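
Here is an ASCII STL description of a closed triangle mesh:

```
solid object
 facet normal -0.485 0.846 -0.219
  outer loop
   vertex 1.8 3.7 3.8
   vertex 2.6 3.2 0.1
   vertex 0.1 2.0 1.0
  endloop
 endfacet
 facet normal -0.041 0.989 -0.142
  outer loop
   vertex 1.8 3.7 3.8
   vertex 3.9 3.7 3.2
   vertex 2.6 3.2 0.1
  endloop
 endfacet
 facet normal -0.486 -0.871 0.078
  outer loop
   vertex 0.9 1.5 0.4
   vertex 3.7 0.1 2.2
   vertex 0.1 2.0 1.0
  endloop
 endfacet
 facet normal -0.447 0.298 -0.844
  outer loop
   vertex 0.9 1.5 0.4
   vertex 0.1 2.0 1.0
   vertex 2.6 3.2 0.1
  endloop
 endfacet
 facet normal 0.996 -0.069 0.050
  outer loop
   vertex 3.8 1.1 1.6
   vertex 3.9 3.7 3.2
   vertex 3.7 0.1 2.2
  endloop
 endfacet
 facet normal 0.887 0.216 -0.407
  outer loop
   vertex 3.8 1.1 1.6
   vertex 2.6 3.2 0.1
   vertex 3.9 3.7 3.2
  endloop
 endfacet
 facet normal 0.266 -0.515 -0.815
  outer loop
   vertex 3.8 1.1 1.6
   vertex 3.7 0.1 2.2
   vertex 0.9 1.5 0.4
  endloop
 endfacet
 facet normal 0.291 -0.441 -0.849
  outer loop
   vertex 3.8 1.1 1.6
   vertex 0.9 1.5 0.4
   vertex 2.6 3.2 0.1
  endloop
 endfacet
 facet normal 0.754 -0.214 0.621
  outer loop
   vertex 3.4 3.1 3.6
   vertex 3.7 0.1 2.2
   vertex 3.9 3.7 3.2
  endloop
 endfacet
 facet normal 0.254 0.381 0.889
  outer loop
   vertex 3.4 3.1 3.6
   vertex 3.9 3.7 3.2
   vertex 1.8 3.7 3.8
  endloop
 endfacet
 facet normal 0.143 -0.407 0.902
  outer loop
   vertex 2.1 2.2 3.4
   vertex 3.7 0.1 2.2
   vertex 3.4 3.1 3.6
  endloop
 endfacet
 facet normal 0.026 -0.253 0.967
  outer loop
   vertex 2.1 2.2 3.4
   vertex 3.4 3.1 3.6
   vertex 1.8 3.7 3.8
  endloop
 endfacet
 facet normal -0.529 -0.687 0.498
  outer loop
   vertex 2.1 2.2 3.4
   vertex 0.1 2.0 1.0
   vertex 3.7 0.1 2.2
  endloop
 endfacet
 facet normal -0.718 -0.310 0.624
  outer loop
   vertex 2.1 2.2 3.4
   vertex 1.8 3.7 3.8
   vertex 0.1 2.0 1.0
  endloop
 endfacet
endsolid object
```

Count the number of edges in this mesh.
21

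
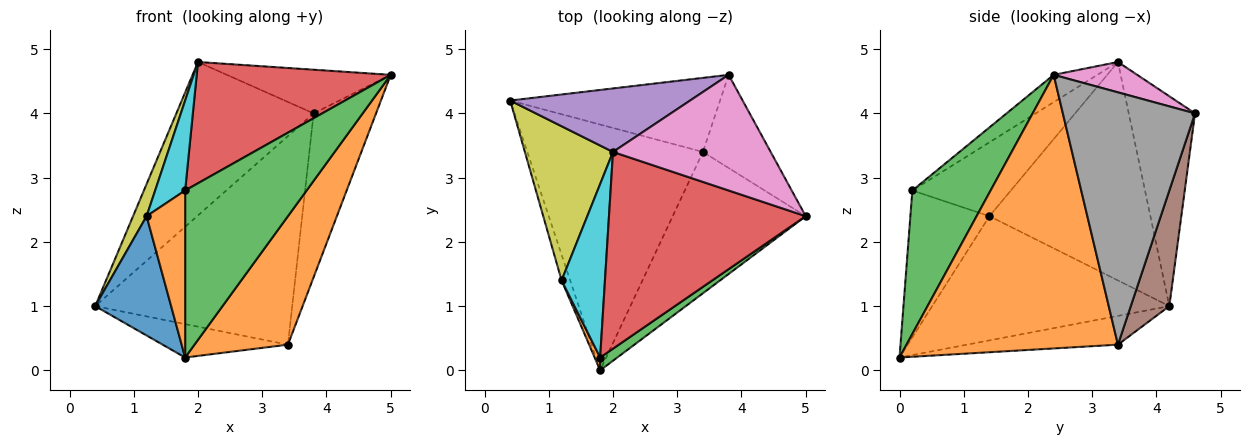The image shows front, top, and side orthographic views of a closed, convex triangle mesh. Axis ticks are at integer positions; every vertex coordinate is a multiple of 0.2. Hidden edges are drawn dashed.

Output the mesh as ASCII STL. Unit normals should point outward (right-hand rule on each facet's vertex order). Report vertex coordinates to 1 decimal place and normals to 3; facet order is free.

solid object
 facet normal -0.160 0.133 -0.978
  outer loop
   vertex 3.4 3.4 0.4
   vertex 1.8 0.0 0.2
   vertex 0.4 4.2 1.0
  endloop
 endfacet
 facet normal 0.836 -0.369 -0.406
  outer loop
   vertex 3.4 3.4 0.4
   vertex 5.0 2.4 4.6
   vertex 1.8 0.0 0.2
  endloop
 endfacet
 facet normal 0.540 -0.839 0.065
  outer loop
   vertex 1.8 0.2 2.8
   vertex 1.8 0.0 0.2
   vertex 5.0 2.4 4.6
  endloop
 endfacet
 facet normal -0.117 -0.521 0.845
  outer loop
   vertex 1.8 0.2 2.8
   vertex 5.0 2.4 4.6
   vertex 2.0 3.4 4.8
  endloop
 endfacet
 facet normal -0.407 0.844 0.349
  outer loop
   vertex 3.8 4.6 4.0
   vertex 0.4 4.2 1.0
   vertex 2.0 3.4 4.8
  endloop
 endfacet
 facet normal 0.181 0.927 -0.329
  outer loop
   vertex 3.8 4.6 4.0
   vertex 3.4 3.4 0.4
   vertex 0.4 4.2 1.0
  endloop
 endfacet
 facet normal 0.177 0.348 0.921
  outer loop
   vertex 3.8 4.6 4.0
   vertex 2.0 3.4 4.8
   vertex 5.0 2.4 4.6
  endloop
 endfacet
 facet normal 0.879 0.415 -0.236
  outer loop
   vertex 3.8 4.6 4.0
   vertex 5.0 2.4 4.6
   vertex 3.4 3.4 0.4
  endloop
 endfacet
 facet normal -0.925 -0.078 0.373
  outer loop
   vertex 1.2 1.4 2.4
   vertex 2.0 3.4 4.8
   vertex 0.4 4.2 1.0
  endloop
 endfacet
 facet normal -0.834 -0.254 0.490
  outer loop
   vertex 1.2 1.4 2.4
   vertex 1.8 0.2 2.8
   vertex 2.0 3.4 4.8
  endloop
 endfacet
 facet normal -0.950 -0.304 -0.066
  outer loop
   vertex 1.2 1.4 2.4
   vertex 0.4 4.2 1.0
   vertex 1.8 0.0 0.2
  endloop
 endfacet
 facet normal -0.898 -0.438 0.034
  outer loop
   vertex 1.2 1.4 2.4
   vertex 1.8 0.0 0.2
   vertex 1.8 0.2 2.8
  endloop
 endfacet
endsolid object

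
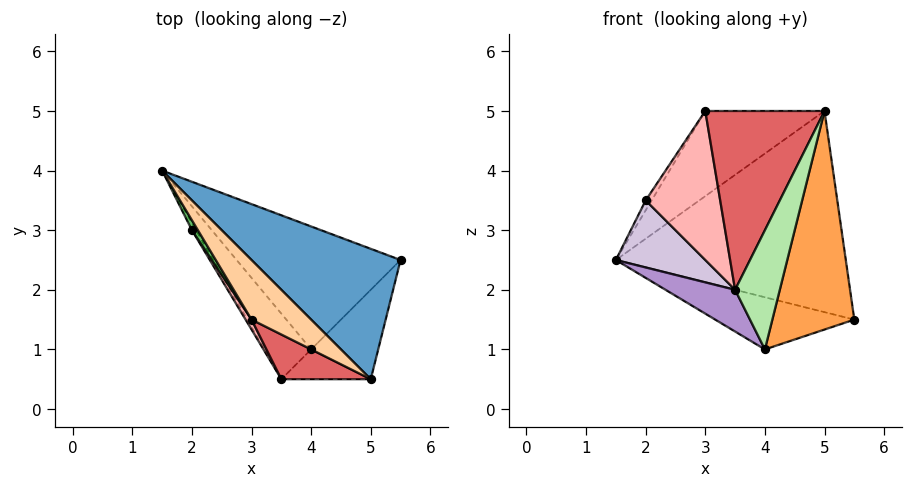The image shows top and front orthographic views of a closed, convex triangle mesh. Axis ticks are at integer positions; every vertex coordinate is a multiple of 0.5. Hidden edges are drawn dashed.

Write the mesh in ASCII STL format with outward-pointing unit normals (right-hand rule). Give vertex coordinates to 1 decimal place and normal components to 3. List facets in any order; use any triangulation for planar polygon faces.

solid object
 facet normal 0.411 0.765 0.496
  outer loop
   vertex 5.0 0.5 5.0
   vertex 5.5 2.5 1.5
   vertex 1.5 4.0 2.5
  endloop
 endfacet
 facet normal -0.083 0.389 -0.917
  outer loop
   vertex 4.0 1.0 1.0
   vertex 1.5 4.0 2.5
   vertex 5.5 2.5 1.5
  endloop
 endfacet
 facet normal 0.725 -0.638 -0.261
  outer loop
   vertex 4.0 1.0 1.0
   vertex 5.5 2.5 1.5
   vertex 5.0 0.5 5.0
  endloop
 endfacet
 facet normal 0.379 0.758 0.531
  outer loop
   vertex 3.0 1.5 5.0
   vertex 5.0 0.5 5.0
   vertex 1.5 4.0 2.5
  endloop
 endfacet
 facet normal 0.000 0.707 0.707
  outer loop
   vertex 2.0 3.0 3.5
   vertex 3.0 1.5 5.0
   vertex 1.5 4.0 2.5
  endloop
 endfacet
 facet normal 0.436 -0.873 -0.218
  outer loop
   vertex 3.5 0.5 2.0
   vertex 4.0 1.0 1.0
   vertex 5.0 0.5 5.0
  endloop
 endfacet
 facet normal -0.436 -0.873 0.218
  outer loop
   vertex 3.5 0.5 2.0
   vertex 5.0 0.5 5.0
   vertex 3.0 1.5 5.0
  endloop
 endfacet
 facet normal -0.847 -0.530 0.035
  outer loop
   vertex 3.5 0.5 2.0
   vertex 3.0 1.5 5.0
   vertex 2.0 3.0 3.5
  endloop
 endfacet
 facet normal -0.755 -0.352 -0.553
  outer loop
   vertex 3.5 0.5 2.0
   vertex 1.5 4.0 2.5
   vertex 4.0 1.0 1.0
  endloop
 endfacet
 facet normal -0.870 -0.490 -0.054
  outer loop
   vertex 3.5 0.5 2.0
   vertex 2.0 3.0 3.5
   vertex 1.5 4.0 2.5
  endloop
 endfacet
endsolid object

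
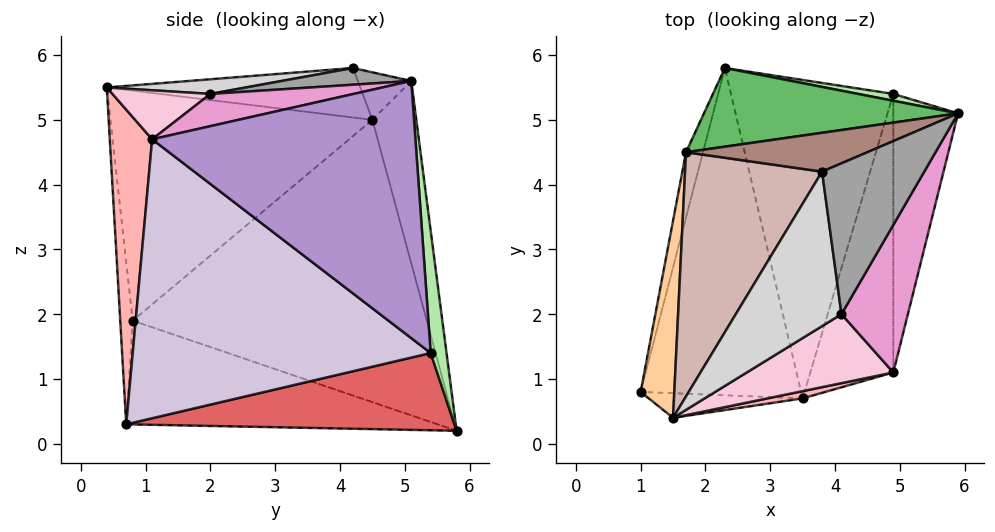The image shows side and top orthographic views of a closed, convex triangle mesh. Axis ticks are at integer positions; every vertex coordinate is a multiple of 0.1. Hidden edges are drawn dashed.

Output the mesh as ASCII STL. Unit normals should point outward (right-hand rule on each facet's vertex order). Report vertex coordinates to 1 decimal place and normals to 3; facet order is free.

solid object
 facet normal -0.538 -0.143 -0.831
  outer loop
   vertex 3.5 0.7 0.3
   vertex 1.0 0.8 1.9
   vertex 2.3 5.8 0.2
  endloop
 endfacet
 facet normal -0.101 -0.990 -0.096
  outer loop
   vertex 3.5 0.7 0.3
   vertex 1.5 0.4 5.5
   vertex 1.0 0.8 1.9
  endloop
 endfacet
 facet normal -0.971 0.233 -0.058
  outer loop
   vertex 1.7 4.5 5.0
   vertex 2.3 5.8 0.2
   vertex 1.0 0.8 1.9
  endloop
 endfacet
 facet normal -0.987 0.066 0.144
  outer loop
   vertex 1.7 4.5 5.0
   vertex 1.0 0.8 1.9
   vertex 1.5 0.4 5.5
  endloop
 endfacet
 facet normal -0.171 0.956 0.238
  outer loop
   vertex 1.7 4.5 5.0
   vertex 5.9 5.1 5.6
   vertex 2.3 5.8 0.2
  endloop
 endfacet
 facet normal 0.134 0.990 0.039
  outer loop
   vertex 4.9 5.4 1.4
   vertex 2.3 5.8 0.2
   vertex 5.9 5.1 5.6
  endloop
 endfacet
 facet normal 0.428 0.083 -0.900
  outer loop
   vertex 4.9 5.4 1.4
   vertex 3.5 0.7 0.3
   vertex 2.3 5.8 0.2
  endloop
 endfacet
 facet normal 0.207 -0.978 0.023
  outer loop
   vertex 4.9 1.1 4.7
   vertex 1.5 0.4 5.5
   vertex 3.5 0.7 0.3
  endloop
 endfacet
 facet normal 0.953 -0.184 -0.240
  outer loop
   vertex 4.9 1.1 4.7
   vertex 4.9 5.4 1.4
   vertex 5.9 5.1 5.6
  endloop
 endfacet
 facet normal 0.936 -0.214 -0.279
  outer loop
   vertex 4.9 1.1 4.7
   vertex 3.5 0.7 0.3
   vertex 4.9 5.4 1.4
  endloop
 endfacet
 facet normal -0.197 0.628 0.753
  outer loop
   vertex 3.8 4.2 5.8
   vertex 5.9 5.1 5.6
   vertex 1.7 4.5 5.0
  endloop
 endfacet
 facet normal -0.337 0.130 0.933
  outer loop
   vertex 3.8 4.2 5.8
   vertex 1.7 4.5 5.0
   vertex 1.5 0.4 5.5
  endloop
 endfacet
 facet normal 0.417 -0.297 0.859
  outer loop
   vertex 4.1 2.0 5.4
   vertex 4.9 1.1 4.7
   vertex 5.9 5.1 5.6
  endloop
 endfacet
 facet normal 0.288 -0.415 0.863
  outer loop
   vertex 4.1 2.0 5.4
   vertex 1.5 0.4 5.5
   vertex 4.9 1.1 4.7
  endloop
 endfacet
 facet normal 0.159 -0.156 0.975
  outer loop
   vertex 4.1 2.0 5.4
   vertex 5.9 5.1 5.6
   vertex 3.8 4.2 5.8
  endloop
 endfacet
 facet normal 0.136 -0.159 0.978
  outer loop
   vertex 4.1 2.0 5.4
   vertex 3.8 4.2 5.8
   vertex 1.5 0.4 5.5
  endloop
 endfacet
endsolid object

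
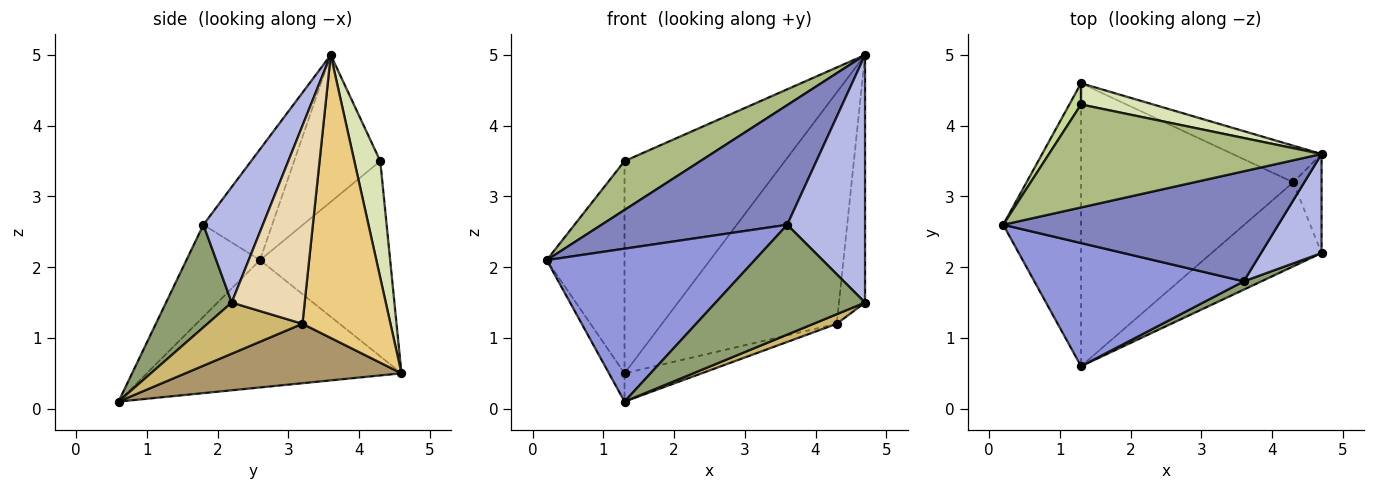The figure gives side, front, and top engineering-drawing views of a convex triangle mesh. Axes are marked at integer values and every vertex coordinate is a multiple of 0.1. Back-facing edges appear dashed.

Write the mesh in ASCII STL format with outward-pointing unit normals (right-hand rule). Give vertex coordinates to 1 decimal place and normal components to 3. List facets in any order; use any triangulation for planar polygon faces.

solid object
 facet normal -0.852 0.052 -0.521
  outer loop
   vertex 1.3 4.6 0.5
   vertex 1.3 0.6 0.1
   vertex 0.2 2.6 2.1
  endloop
 endfacet
 facet normal -0.263 -0.710 0.653
  outer loop
   vertex 3.6 1.8 2.6
   vertex 4.7 3.6 5.0
   vertex 0.2 2.6 2.1
  endloop
 endfacet
 facet normal -0.266 -0.751 0.605
  outer loop
   vertex 3.6 1.8 2.6
   vertex 0.2 2.6 2.1
   vertex 1.3 0.6 0.1
  endloop
 endfacet
 facet normal 0.578 -0.757 0.303
  outer loop
   vertex 3.6 1.8 2.6
   vertex 4.7 2.2 1.5
   vertex 4.7 3.6 5.0
  endloop
 endfacet
 facet normal 0.401 -0.913 0.069
  outer loop
   vertex 3.6 1.8 2.6
   vertex 1.3 0.6 0.1
   vertex 4.7 2.2 1.5
  endloop
 endfacet
 facet normal -0.438 -0.386 0.812
  outer loop
   vertex 1.3 4.3 3.5
   vertex 0.2 2.6 2.1
   vertex 4.7 3.6 5.0
  endloop
 endfacet
 facet normal -0.857 0.512 0.051
  outer loop
   vertex 1.3 4.3 3.5
   vertex 1.3 4.6 0.5
   vertex 0.2 2.6 2.1
  endloop
 endfacet
 facet normal 0.159 0.982 0.098
  outer loop
   vertex 1.3 4.3 3.5
   vertex 4.7 3.6 5.0
   vertex 1.3 4.6 0.5
  endloop
 endfacet
 facet normal 0.268 0.096 -0.959
  outer loop
   vertex 4.3 3.2 1.2
   vertex 1.3 0.6 0.1
   vertex 1.3 4.6 0.5
  endloop
 endfacet
 facet normal 0.420 -0.103 -0.902
  outer loop
   vertex 4.3 3.2 1.2
   vertex 4.7 2.2 1.5
   vertex 1.3 0.6 0.1
  endloop
 endfacet
 facet normal 0.445 0.884 -0.140
  outer loop
   vertex 4.3 3.2 1.2
   vertex 1.3 4.6 0.5
   vertex 4.7 3.6 5.0
  endloop
 endfacet
 facet normal 0.933 0.333 -0.133
  outer loop
   vertex 4.3 3.2 1.2
   vertex 4.7 3.6 5.0
   vertex 4.7 2.2 1.5
  endloop
 endfacet
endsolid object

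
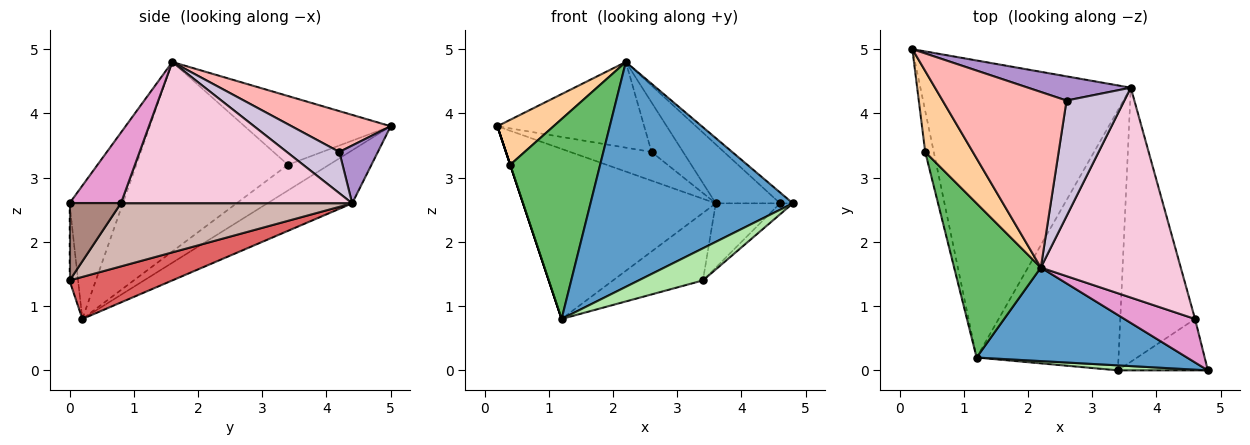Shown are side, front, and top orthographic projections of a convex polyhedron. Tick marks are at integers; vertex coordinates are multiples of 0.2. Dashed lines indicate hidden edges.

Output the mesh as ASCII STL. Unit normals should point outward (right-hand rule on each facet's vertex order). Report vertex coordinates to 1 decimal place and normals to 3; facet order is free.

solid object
 facet normal -0.236 -0.897 0.373
  outer loop
   vertex 2.2 1.6 4.8
   vertex 1.2 0.2 0.8
   vertex 4.8 0.0 2.6
  endloop
 endfacet
 facet normal -0.214 0.485 -0.848
  outer loop
   vertex 3.6 4.4 2.6
   vertex 1.2 0.2 0.8
   vertex 0.2 5.0 3.8
  endloop
 endfacet
 facet normal -0.949 0.000 -0.316
  outer loop
   vertex 0.4 3.4 3.2
   vertex 0.2 5.0 3.8
   vertex 1.2 0.2 0.8
  endloop
 endfacet
 facet normal -0.784 -0.302 0.543
  outer loop
   vertex 0.4 3.4 3.2
   vertex 2.2 1.6 4.8
   vertex 0.2 5.0 3.8
  endloop
 endfacet
 facet normal -0.800 -0.475 0.366
  outer loop
   vertex 0.4 3.4 3.2
   vertex 1.2 0.2 0.8
   vertex 2.2 1.6 4.8
  endloop
 endfacet
 facet normal -0.131 -0.980 0.152
  outer loop
   vertex 3.4 0.0 1.4
   vertex 4.8 0.0 2.6
   vertex 1.2 0.2 0.8
  endloop
 endfacet
 facet normal 0.276 0.241 -0.930
  outer loop
   vertex 3.4 0.0 1.4
   vertex 1.2 0.2 0.8
   vertex 3.6 4.4 2.6
  endloop
 endfacet
 facet normal 0.284 0.420 0.862
  outer loop
   vertex 2.6 4.2 3.4
   vertex 0.2 5.0 3.8
   vertex 2.2 1.6 4.8
  endloop
 endfacet
 facet normal 0.341 0.719 0.606
  outer loop
   vertex 2.6 4.2 3.4
   vertex 3.6 4.4 2.6
   vertex 0.2 5.0 3.8
  endloop
 endfacet
 facet normal 0.549 0.329 0.768
  outer loop
   vertex 2.6 4.2 3.4
   vertex 2.2 1.6 4.8
   vertex 3.6 4.4 2.6
  endloop
 endfacet
 facet normal 0.642 0.161 -0.749
  outer loop
   vertex 4.6 0.8 2.6
   vertex 4.8 0.0 2.6
   vertex 3.4 0.0 1.4
  endloop
 endfacet
 facet normal 0.635 0.176 -0.752
  outer loop
   vertex 4.6 0.8 2.6
   vertex 3.4 0.0 1.4
   vertex 3.6 4.4 2.6
  endloop
 endfacet
 facet normal 0.696 0.174 0.696
  outer loop
   vertex 4.6 0.8 2.6
   vertex 2.2 1.6 4.8
   vertex 4.8 0.0 2.6
  endloop
 endfacet
 facet normal 0.697 0.194 0.690
  outer loop
   vertex 4.6 0.8 2.6
   vertex 3.6 4.4 2.6
   vertex 2.2 1.6 4.8
  endloop
 endfacet
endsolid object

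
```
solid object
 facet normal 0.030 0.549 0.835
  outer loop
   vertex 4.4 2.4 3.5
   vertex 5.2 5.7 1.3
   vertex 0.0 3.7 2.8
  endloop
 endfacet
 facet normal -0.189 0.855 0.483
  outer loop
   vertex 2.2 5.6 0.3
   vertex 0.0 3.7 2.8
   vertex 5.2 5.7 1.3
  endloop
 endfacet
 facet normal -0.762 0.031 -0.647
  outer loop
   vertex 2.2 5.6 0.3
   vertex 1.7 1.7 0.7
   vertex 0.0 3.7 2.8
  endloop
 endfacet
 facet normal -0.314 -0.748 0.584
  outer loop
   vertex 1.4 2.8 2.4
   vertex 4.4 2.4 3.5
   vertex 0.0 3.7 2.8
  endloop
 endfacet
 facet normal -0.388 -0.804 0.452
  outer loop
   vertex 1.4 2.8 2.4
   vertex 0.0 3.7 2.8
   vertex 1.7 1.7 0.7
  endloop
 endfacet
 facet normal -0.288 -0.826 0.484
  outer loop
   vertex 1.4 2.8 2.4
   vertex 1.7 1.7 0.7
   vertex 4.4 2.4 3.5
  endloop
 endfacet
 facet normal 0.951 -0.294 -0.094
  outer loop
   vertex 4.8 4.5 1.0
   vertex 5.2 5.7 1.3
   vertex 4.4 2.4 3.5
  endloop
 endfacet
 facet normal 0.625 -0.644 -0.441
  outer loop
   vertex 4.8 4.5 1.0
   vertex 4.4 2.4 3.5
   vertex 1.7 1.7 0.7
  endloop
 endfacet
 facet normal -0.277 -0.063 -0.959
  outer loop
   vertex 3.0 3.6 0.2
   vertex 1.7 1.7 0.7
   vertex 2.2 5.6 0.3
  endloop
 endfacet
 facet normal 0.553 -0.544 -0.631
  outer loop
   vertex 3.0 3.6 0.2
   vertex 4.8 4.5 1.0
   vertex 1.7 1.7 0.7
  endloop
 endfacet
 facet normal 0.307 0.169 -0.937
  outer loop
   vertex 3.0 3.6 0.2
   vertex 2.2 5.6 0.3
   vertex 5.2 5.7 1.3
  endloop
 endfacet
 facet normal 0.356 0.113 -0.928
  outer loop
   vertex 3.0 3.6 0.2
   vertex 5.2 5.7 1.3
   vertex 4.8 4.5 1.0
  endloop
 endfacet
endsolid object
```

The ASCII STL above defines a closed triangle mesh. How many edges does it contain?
18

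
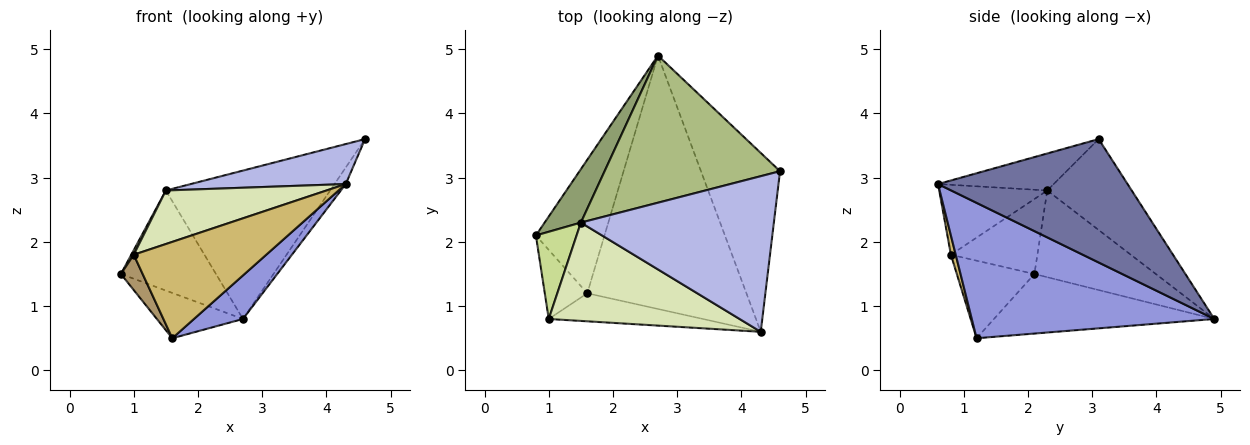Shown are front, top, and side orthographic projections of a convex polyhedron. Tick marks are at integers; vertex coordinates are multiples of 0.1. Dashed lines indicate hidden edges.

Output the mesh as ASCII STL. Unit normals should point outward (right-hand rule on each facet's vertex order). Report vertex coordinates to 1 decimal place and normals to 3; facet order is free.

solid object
 facet normal 0.841 0.050 -0.539
  outer loop
   vertex 2.7 4.9 0.8
   vertex 4.6 3.1 3.6
   vertex 4.3 0.6 2.9
  endloop
 endfacet
 facet normal -0.635 0.248 -0.731
  outer loop
   vertex 1.6 1.2 0.5
   vertex 0.8 2.1 1.5
   vertex 2.7 4.9 0.8
  endloop
 endfacet
 facet normal 0.642 -0.130 -0.755
  outer loop
   vertex 1.6 1.2 0.5
   vertex 2.7 4.9 0.8
   vertex 4.3 0.6 2.9
  endloop
 endfacet
 facet normal -0.183 -0.245 0.952
  outer loop
   vertex 1.5 2.3 2.8
   vertex 4.3 0.6 2.9
   vertex 4.6 3.1 3.6
  endloop
 endfacet
 facet normal -0.748 0.586 0.313
  outer loop
   vertex 1.5 2.3 2.8
   vertex 2.7 4.9 0.8
   vertex 0.8 2.1 1.5
  endloop
 endfacet
 facet normal -0.343 0.667 0.661
  outer loop
   vertex 1.5 2.3 2.8
   vertex 4.6 3.1 3.6
   vertex 2.7 4.9 0.8
  endloop
 endfacet
 facet normal -0.879 -0.025 0.477
  outer loop
   vertex 1.0 0.8 1.8
   vertex 1.5 2.3 2.8
   vertex 0.8 2.1 1.5
  endloop
 endfacet
 facet normal -0.306 -0.455 0.836
  outer loop
   vertex 1.0 0.8 1.8
   vertex 4.3 0.6 2.9
   vertex 1.5 2.3 2.8
  endloop
 endfacet
 facet normal -0.852 -0.239 -0.467
  outer loop
   vertex 1.0 0.8 1.8
   vertex 0.8 2.1 1.5
   vertex 1.6 1.2 0.5
  endloop
 endfacet
 facet normal 0.035 -0.960 -0.279
  outer loop
   vertex 1.0 0.8 1.8
   vertex 1.6 1.2 0.5
   vertex 4.3 0.6 2.9
  endloop
 endfacet
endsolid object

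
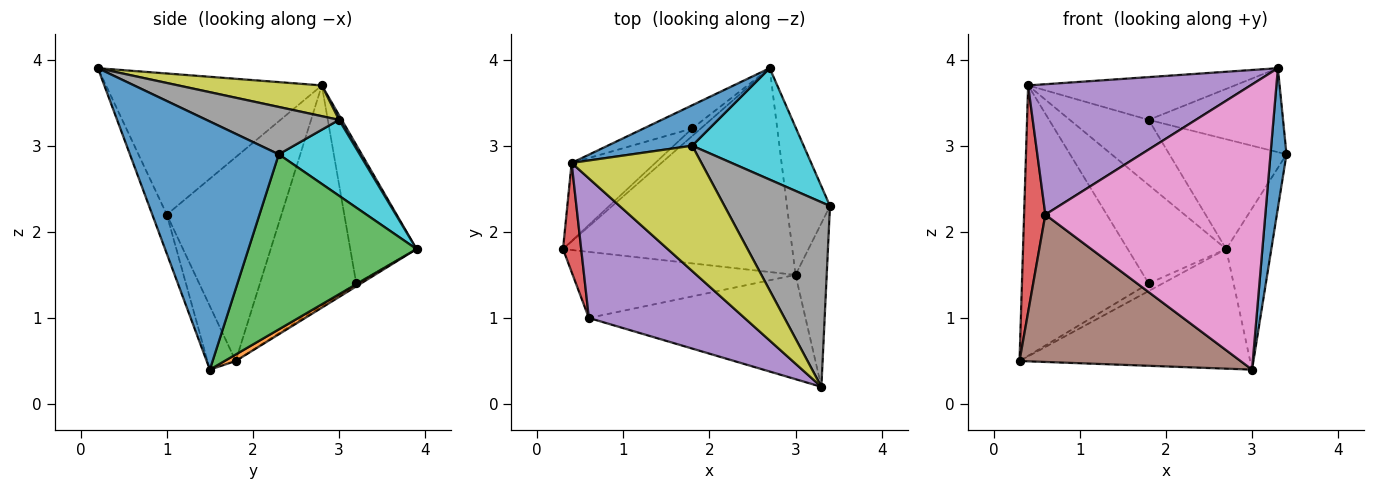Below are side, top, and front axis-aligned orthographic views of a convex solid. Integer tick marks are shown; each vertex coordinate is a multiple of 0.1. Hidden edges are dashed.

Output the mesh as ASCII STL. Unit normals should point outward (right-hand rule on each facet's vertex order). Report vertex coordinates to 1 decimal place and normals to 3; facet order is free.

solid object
 facet normal 0.987 -0.106 -0.124
  outer loop
   vertex 3.0 1.5 0.4
   vertex 3.4 2.3 2.9
   vertex 3.3 0.2 3.9
  endloop
 endfacet
 facet normal 0.024 0.506 -0.862
  outer loop
   vertex 2.7 3.9 1.8
   vertex 3.0 1.5 0.4
   vertex 0.3 1.8 0.5
  endloop
 endfacet
 facet normal 0.940 0.252 -0.231
  outer loop
   vertex 2.7 3.9 1.8
   vertex 3.4 2.3 2.9
   vertex 3.0 1.5 0.4
  endloop
 endfacet
 facet normal -0.979 -0.182 0.087
  outer loop
   vertex 0.6 1.0 2.2
   vertex 0.4 2.8 3.7
   vertex 0.3 1.8 0.5
  endloop
 endfacet
 facet normal -0.552 -0.569 0.609
  outer loop
   vertex 0.6 1.0 2.2
   vertex 3.3 0.2 3.9
   vertex 0.4 2.8 3.7
  endloop
 endfacet
 facet normal -0.116 -0.906 -0.406
  outer loop
   vertex 0.6 1.0 2.2
   vertex 0.3 1.8 0.5
   vertex 3.0 1.5 0.4
  endloop
 endfacet
 facet normal -0.062 -0.937 -0.343
  outer loop
   vertex 0.6 1.0 2.2
   vertex 3.0 1.5 0.4
   vertex 3.3 0.2 3.9
  endloop
 endfacet
 facet normal 0.378 0.383 0.843
  outer loop
   vertex 1.8 3.0 3.3
   vertex 3.3 0.2 3.9
   vertex 3.4 2.3 2.9
  endloop
 endfacet
 facet normal 0.219 0.315 0.923
  outer loop
   vertex 1.8 3.0 3.3
   vertex 0.4 2.8 3.7
   vertex 3.3 0.2 3.9
  endloop
 endfacet
 facet normal 0.436 0.632 0.641
  outer loop
   vertex 1.8 3.0 3.3
   vertex 3.4 2.3 2.9
   vertex 2.7 3.9 1.8
  endloop
 endfacet
 facet normal 0.029 0.849 0.527
  outer loop
   vertex 1.8 3.0 3.3
   vertex 2.7 3.9 1.8
   vertex 0.4 2.8 3.7
  endloop
 endfacet
 facet normal -0.590 0.776 -0.224
  outer loop
   vertex 1.8 3.2 1.4
   vertex 0.3 1.8 0.5
   vertex 0.4 2.8 3.7
  endloop
 endfacet
 facet normal -0.229 0.688 -0.688
  outer loop
   vertex 1.8 3.2 1.4
   vertex 2.7 3.9 1.8
   vertex 0.3 1.8 0.5
  endloop
 endfacet
 facet normal -0.548 0.814 -0.192
  outer loop
   vertex 1.8 3.2 1.4
   vertex 0.4 2.8 3.7
   vertex 2.7 3.9 1.8
  endloop
 endfacet
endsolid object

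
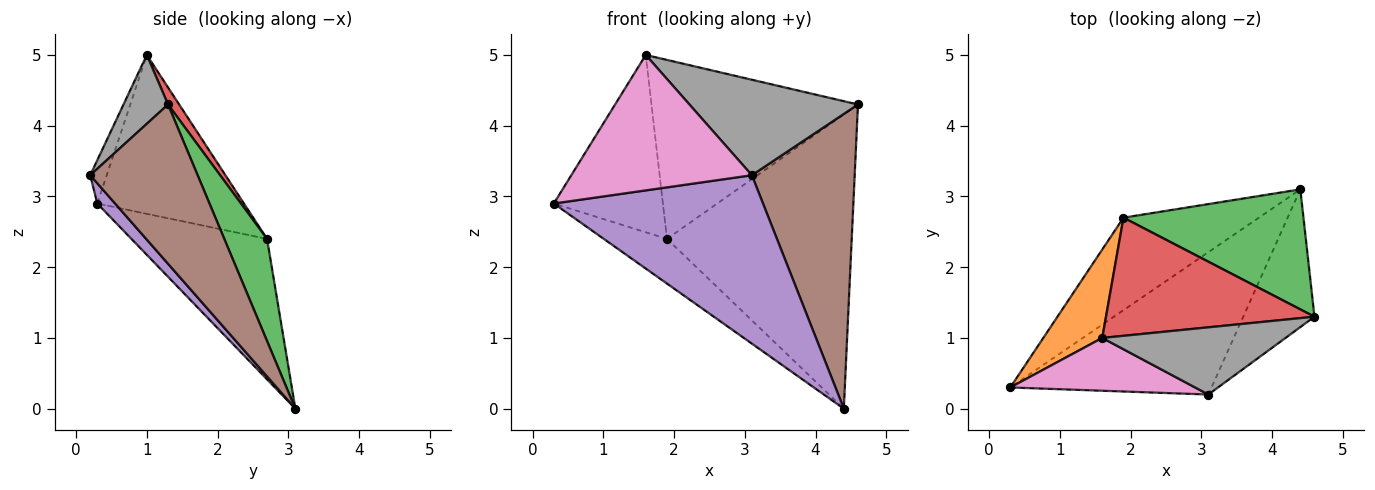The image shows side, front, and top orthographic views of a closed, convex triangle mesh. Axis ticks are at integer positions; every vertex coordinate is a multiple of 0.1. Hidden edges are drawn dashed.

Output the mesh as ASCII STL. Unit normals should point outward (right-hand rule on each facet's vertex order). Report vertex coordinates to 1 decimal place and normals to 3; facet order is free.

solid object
 facet normal -0.683 0.318 -0.658
  outer loop
   vertex 1.9 2.7 2.4
   vertex 4.4 3.1 0.0
   vertex 0.3 0.3 2.9
  endloop
 endfacet
 facet normal -0.769 0.572 0.285
  outer loop
   vertex 1.9 2.7 2.4
   vertex 0.3 0.3 2.9
   vertex 1.6 1.0 5.0
  endloop
 endfacet
 facet normal 0.210 0.905 0.369
  outer loop
   vertex 1.9 2.7 2.4
   vertex 4.6 1.3 4.3
   vertex 4.4 3.1 0.0
  endloop
 endfacet
 facet normal 0.045 0.834 0.550
  outer loop
   vertex 1.9 2.7 2.4
   vertex 1.6 1.0 5.0
   vertex 4.6 1.3 4.3
  endloop
 endfacet
 facet normal 0.065 -0.762 -0.644
  outer loop
   vertex 3.1 0.2 3.3
   vertex 0.3 0.3 2.9
   vertex 4.4 3.1 0.0
  endloop
 endfacet
 facet normal 0.687 -0.658 -0.307
  outer loop
   vertex 3.1 0.2 3.3
   vertex 4.4 3.1 0.0
   vertex 4.6 1.3 4.3
  endloop
 endfacet
 facet normal -0.085 -0.928 0.362
  outer loop
   vertex 3.1 0.2 3.3
   vertex 1.6 1.0 5.0
   vertex 0.3 0.3 2.9
  endloop
 endfacet
 facet normal 0.211 -0.799 0.563
  outer loop
   vertex 3.1 0.2 3.3
   vertex 4.6 1.3 4.3
   vertex 1.6 1.0 5.0
  endloop
 endfacet
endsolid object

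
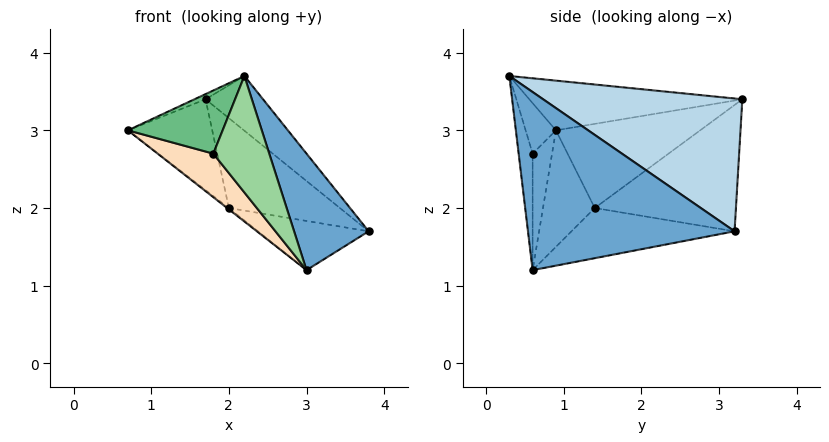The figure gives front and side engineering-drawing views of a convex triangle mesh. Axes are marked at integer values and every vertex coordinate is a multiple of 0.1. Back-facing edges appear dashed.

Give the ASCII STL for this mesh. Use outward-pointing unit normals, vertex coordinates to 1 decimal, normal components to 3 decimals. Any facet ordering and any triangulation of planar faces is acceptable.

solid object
 facet normal 0.910 -0.329 0.252
  outer loop
   vertex 2.2 0.3 3.7
   vertex 3.0 0.6 1.2
   vertex 3.8 3.2 1.7
  endloop
 endfacet
 facet normal -0.416 0.022 0.909
  outer loop
   vertex 1.7 3.3 3.4
   vertex 0.7 0.9 3.0
   vertex 2.2 0.3 3.7
  endloop
 endfacet
 facet normal 0.624 0.180 0.760
  outer loop
   vertex 1.7 3.3 3.4
   vertex 2.2 0.3 3.7
   vertex 3.8 3.2 1.7
  endloop
 endfacet
 facet normal -0.615 0.020 -0.789
  outer loop
   vertex 2.0 1.4 2.0
   vertex 3.0 0.6 1.2
   vertex 0.7 0.9 3.0
  endloop
 endfacet
 facet normal -0.439 0.298 -0.847
  outer loop
   vertex 2.0 1.4 2.0
   vertex 3.8 3.2 1.7
   vertex 3.0 0.6 1.2
  endloop
 endfacet
 facet normal -0.651 0.381 -0.656
  outer loop
   vertex 2.0 1.4 2.0
   vertex 0.7 0.9 3.0
   vertex 1.7 3.3 3.4
  endloop
 endfacet
 facet normal -0.554 0.435 -0.710
  outer loop
   vertex 2.0 1.4 2.0
   vertex 1.7 3.3 3.4
   vertex 3.8 3.2 1.7
  endloop
 endfacet
 facet normal -0.319 -0.913 -0.255
  outer loop
   vertex 1.8 0.6 2.7
   vertex 0.7 0.9 3.0
   vertex 3.0 0.6 1.2
  endloop
 endfacet
 facet normal -0.300 -0.940 -0.162
  outer loop
   vertex 1.8 0.6 2.7
   vertex 2.2 0.3 3.7
   vertex 0.7 0.9 3.0
  endloop
 endfacet
 facet normal -0.238 -0.952 -0.190
  outer loop
   vertex 1.8 0.6 2.7
   vertex 3.0 0.6 1.2
   vertex 2.2 0.3 3.7
  endloop
 endfacet
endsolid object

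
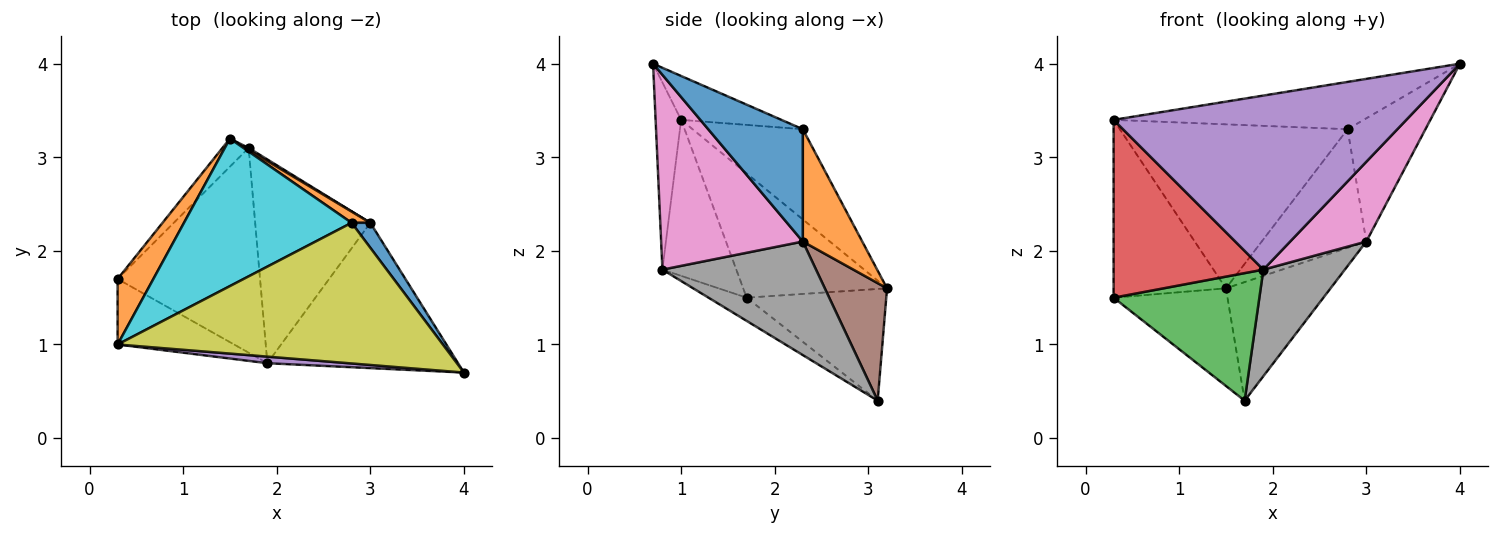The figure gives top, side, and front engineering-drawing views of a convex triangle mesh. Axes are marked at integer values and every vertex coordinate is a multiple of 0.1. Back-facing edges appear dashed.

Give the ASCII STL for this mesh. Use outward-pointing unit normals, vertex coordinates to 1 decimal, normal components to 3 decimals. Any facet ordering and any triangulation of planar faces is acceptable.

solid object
 facet normal -0.762 0.622 -0.179
  outer loop
   vertex 1.7 3.1 0.4
   vertex 0.3 1.7 1.5
   vertex 1.5 3.2 1.6
  endloop
 endfacet
 facet normal -0.769 0.600 0.221
  outer loop
   vertex 0.3 1.0 3.4
   vertex 1.5 3.2 1.6
   vertex 0.3 1.7 1.5
  endloop
 endfacet
 facet normal -0.137 -0.524 -0.841
  outer loop
   vertex 1.9 0.8 1.8
   vertex 0.3 1.7 1.5
   vertex 1.7 3.1 0.4
  endloop
 endfacet
 facet normal -0.420 -0.852 -0.314
  outer loop
   vertex 1.9 0.8 1.8
   vertex 0.3 1.0 3.4
   vertex 0.3 1.7 1.5
  endloop
 endfacet
 facet normal -0.087 -0.996 0.038
  outer loop
   vertex 1.9 0.8 1.8
   vertex 4.0 0.7 4.0
   vertex 0.3 1.0 3.4
  endloop
 endfacet
 facet normal 0.511 0.859 0.014
  outer loop
   vertex 3.0 2.3 2.1
   vertex 1.7 3.1 0.4
   vertex 1.5 3.2 1.6
  endloop
 endfacet
 facet normal 0.667 -0.359 -0.653
  outer loop
   vertex 3.0 2.3 2.1
   vertex 4.0 0.7 4.0
   vertex 1.9 0.8 1.8
  endloop
 endfacet
 facet normal 0.658 -0.349 -0.667
  outer loop
   vertex 3.0 2.3 2.1
   vertex 1.9 0.8 1.8
   vertex 1.7 3.1 0.4
  endloop
 endfacet
 facet normal -0.127 0.316 0.940
  outer loop
   vertex 2.8 2.3 3.3
   vertex 0.3 1.0 3.4
   vertex 4.0 0.7 4.0
  endloop
 endfacet
 facet normal -0.339 0.700 0.629
  outer loop
   vertex 2.8 2.3 3.3
   vertex 1.5 3.2 1.6
   vertex 0.3 1.0 3.4
  endloop
 endfacet
 facet normal 0.766 0.630 0.128
  outer loop
   vertex 2.8 2.3 3.3
   vertex 4.0 0.7 4.0
   vertex 3.0 2.3 2.1
  endloop
 endfacet
 facet normal 0.492 0.866 0.082
  outer loop
   vertex 2.8 2.3 3.3
   vertex 3.0 2.3 2.1
   vertex 1.5 3.2 1.6
  endloop
 endfacet
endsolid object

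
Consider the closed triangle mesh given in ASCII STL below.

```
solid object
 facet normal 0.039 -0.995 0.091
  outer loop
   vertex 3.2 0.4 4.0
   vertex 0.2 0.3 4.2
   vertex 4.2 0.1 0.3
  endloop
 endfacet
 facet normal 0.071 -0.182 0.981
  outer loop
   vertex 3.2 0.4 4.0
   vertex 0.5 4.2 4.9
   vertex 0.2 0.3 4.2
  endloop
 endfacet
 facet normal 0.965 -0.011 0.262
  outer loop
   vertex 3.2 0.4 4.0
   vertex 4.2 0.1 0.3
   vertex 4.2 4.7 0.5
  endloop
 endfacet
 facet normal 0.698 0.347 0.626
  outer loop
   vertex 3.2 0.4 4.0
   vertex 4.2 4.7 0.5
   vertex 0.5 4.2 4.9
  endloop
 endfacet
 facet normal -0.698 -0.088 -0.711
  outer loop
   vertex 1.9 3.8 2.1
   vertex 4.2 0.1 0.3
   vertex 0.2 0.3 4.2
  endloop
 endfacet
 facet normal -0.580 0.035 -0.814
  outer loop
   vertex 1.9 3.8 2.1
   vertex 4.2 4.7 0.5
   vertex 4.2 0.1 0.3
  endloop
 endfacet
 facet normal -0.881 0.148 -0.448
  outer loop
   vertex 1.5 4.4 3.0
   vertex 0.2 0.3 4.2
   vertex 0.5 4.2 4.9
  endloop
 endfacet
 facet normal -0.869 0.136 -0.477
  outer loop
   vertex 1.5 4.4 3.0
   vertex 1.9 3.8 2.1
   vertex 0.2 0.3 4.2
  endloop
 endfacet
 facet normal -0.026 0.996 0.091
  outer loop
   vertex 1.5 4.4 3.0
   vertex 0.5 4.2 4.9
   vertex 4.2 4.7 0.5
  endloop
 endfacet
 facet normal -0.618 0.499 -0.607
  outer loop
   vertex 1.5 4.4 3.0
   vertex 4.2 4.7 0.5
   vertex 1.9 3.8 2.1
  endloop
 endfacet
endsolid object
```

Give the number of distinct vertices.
7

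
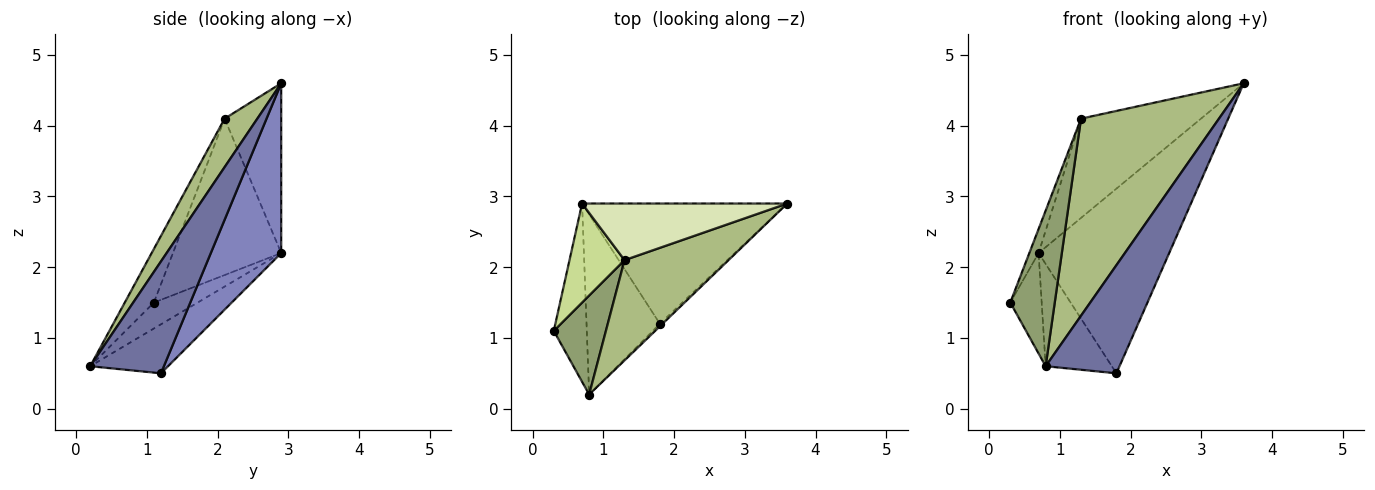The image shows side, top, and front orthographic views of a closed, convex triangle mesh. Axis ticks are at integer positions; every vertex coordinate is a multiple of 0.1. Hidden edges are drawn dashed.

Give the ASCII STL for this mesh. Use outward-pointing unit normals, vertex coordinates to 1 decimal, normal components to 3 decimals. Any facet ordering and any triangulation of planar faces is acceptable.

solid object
 facet normal 0.706 -0.708 -0.017
  outer loop
   vertex 1.8 1.2 0.5
   vertex 3.6 2.9 4.6
   vertex 0.8 0.2 0.6
  endloop
 endfacet
 facet normal 0.412 0.764 -0.497
  outer loop
   vertex 0.7 2.9 2.2
   vertex 3.6 2.9 4.6
   vertex 1.8 1.2 0.5
  endloop
 endfacet
 facet normal -0.565 0.405 -0.719
  outer loop
   vertex 0.7 2.9 2.2
   vertex 0.8 0.2 0.6
   vertex 0.3 1.1 1.5
  endloop
 endfacet
 facet normal -0.502 0.427 -0.752
  outer loop
   vertex 0.7 2.9 2.2
   vertex 1.8 1.2 0.5
   vertex 0.8 0.2 0.6
  endloop
 endfacet
 facet normal -0.483 -0.739 0.470
  outer loop
   vertex 1.3 2.1 4.1
   vertex 0.3 1.1 1.5
   vertex 0.8 0.2 0.6
  endloop
 endfacet
 facet normal 0.207 -0.872 0.444
  outer loop
   vertex 1.3 2.1 4.1
   vertex 0.8 0.2 0.6
   vertex 3.6 2.9 4.6
  endloop
 endfacet
 facet normal -0.940 0.080 0.331
  outer loop
   vertex 1.3 2.1 4.1
   vertex 0.7 2.9 2.2
   vertex 0.3 1.1 1.5
  endloop
 endfacet
 facet normal -0.379 0.804 0.458
  outer loop
   vertex 1.3 2.1 4.1
   vertex 3.6 2.9 4.6
   vertex 0.7 2.9 2.2
  endloop
 endfacet
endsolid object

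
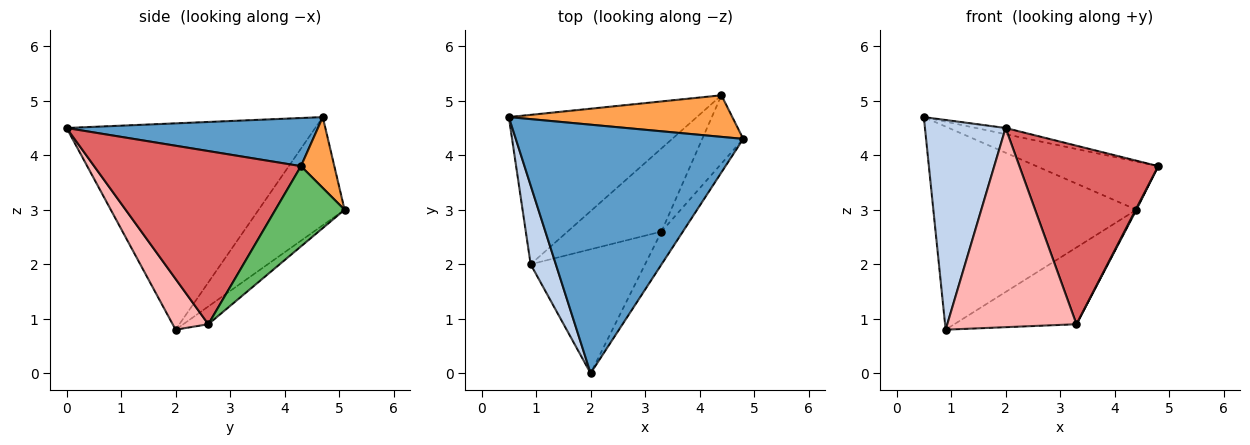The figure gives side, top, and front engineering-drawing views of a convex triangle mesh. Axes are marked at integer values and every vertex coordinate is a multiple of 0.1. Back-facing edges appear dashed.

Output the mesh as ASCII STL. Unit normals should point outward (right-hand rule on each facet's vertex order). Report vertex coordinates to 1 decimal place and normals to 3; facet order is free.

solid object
 facet normal 0.207 0.024 0.978
  outer loop
   vertex 2.0 0.0 4.5
   vertex 4.8 4.3 3.8
   vertex 0.5 4.7 4.7
  endloop
 endfacet
 facet normal -0.945 -0.306 0.115
  outer loop
   vertex 0.9 2.0 0.8
   vertex 2.0 0.0 4.5
   vertex 0.5 4.7 4.7
  endloop
 endfacet
 facet normal 0.203 0.741 0.640
  outer loop
   vertex 4.4 5.1 3.0
   vertex 0.5 4.7 4.7
   vertex 4.8 4.3 3.8
  endloop
 endfacet
 facet normal -0.323 0.762 -0.561
  outer loop
   vertex 4.4 5.1 3.0
   vertex 0.9 2.0 0.8
   vertex 0.5 4.7 4.7
  endloop
 endfacet
 facet normal 0.890 -0.010 -0.455
  outer loop
   vertex 3.3 2.6 0.9
   vertex 4.4 5.1 3.0
   vertex 4.8 4.3 3.8
  endloop
 endfacet
 facet normal -0.138 0.672 -0.728
  outer loop
   vertex 3.3 2.6 0.9
   vertex 0.9 2.0 0.8
   vertex 4.4 5.1 3.0
  endloop
 endfacet
 facet normal 0.826 -0.554 -0.102
  outer loop
   vertex 3.3 2.6 0.9
   vertex 4.8 4.3 3.8
   vertex 2.0 0.0 4.5
  endloop
 endfacet
 facet normal 0.228 -0.827 -0.515
  outer loop
   vertex 3.3 2.6 0.9
   vertex 2.0 0.0 4.5
   vertex 0.9 2.0 0.8
  endloop
 endfacet
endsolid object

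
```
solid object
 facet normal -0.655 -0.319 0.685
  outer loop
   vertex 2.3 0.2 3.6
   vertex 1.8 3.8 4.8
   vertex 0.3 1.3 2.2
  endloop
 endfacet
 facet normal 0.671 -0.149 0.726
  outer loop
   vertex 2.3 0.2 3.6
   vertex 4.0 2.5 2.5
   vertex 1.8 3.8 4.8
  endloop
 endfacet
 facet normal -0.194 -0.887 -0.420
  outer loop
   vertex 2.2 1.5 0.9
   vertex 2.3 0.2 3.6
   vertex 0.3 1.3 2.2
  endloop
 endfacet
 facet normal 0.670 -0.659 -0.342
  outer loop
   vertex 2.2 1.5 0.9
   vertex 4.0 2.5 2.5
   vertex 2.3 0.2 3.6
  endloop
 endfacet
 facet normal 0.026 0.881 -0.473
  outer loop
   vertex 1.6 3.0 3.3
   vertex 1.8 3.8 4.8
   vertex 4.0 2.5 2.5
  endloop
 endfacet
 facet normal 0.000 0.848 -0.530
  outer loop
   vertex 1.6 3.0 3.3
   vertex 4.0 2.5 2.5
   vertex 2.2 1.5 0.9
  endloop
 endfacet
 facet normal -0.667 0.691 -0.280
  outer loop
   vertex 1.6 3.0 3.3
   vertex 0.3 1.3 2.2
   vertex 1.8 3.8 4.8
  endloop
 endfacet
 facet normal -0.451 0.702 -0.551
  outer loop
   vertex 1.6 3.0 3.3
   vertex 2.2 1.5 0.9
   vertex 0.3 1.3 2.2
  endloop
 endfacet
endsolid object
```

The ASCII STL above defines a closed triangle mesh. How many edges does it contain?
12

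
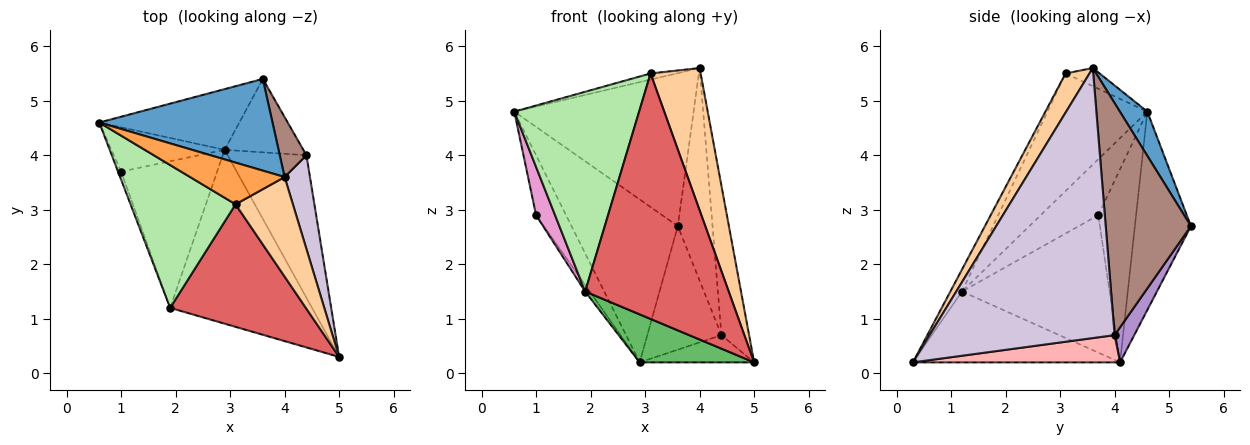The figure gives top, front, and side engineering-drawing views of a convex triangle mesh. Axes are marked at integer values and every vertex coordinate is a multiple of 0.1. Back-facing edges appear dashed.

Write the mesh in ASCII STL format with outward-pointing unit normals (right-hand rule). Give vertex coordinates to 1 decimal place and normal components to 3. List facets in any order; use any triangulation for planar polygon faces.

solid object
 facet normal 0.130 0.850 0.510
  outer loop
   vertex 4.0 3.6 5.6
   vertex 3.6 5.4 2.7
   vertex 0.6 4.6 4.8
  endloop
 endfacet
 facet normal -0.443 0.840 -0.313
  outer loop
   vertex 2.9 4.1 0.2
   vertex 0.6 4.6 4.8
   vertex 3.6 5.4 2.7
  endloop
 endfacet
 facet normal -0.187 0.142 0.972
  outer loop
   vertex 3.1 3.1 5.5
   vertex 4.0 3.6 5.6
   vertex 0.6 4.6 4.8
  endloop
 endfacet
 facet normal 0.365 -0.763 0.534
  outer loop
   vertex 3.1 3.1 5.5
   vertex 5.0 0.3 0.2
   vertex 4.0 3.6 5.6
  endloop
 endfacet
 facet normal -0.434 -0.240 -0.869
  outer loop
   vertex 1.9 1.2 1.5
   vertex 2.9 4.1 0.2
   vertex 5.0 0.3 0.2
  endloop
 endfacet
 facet normal -0.546 -0.682 0.487
  outer loop
   vertex 1.9 1.2 1.5
   vertex 3.1 3.1 5.5
   vertex 0.6 4.6 4.8
  endloop
 endfacet
 facet normal -0.072 -0.892 0.446
  outer loop
   vertex 1.9 1.2 1.5
   vertex 5.0 0.3 0.2
   vertex 3.1 3.1 5.5
  endloop
 endfacet
 facet normal 0.322 0.178 -0.930
  outer loop
   vertex 4.4 4.0 0.7
   vertex 5.0 0.3 0.2
   vertex 2.9 4.1 0.2
  endloop
 endfacet
 facet normal 0.222 0.838 -0.498
  outer loop
   vertex 4.4 4.0 0.7
   vertex 2.9 4.1 0.2
   vertex 3.6 5.4 2.7
  endloop
 endfacet
 facet normal 0.985 0.147 0.092
  outer loop
   vertex 4.4 4.0 0.7
   vertex 4.0 3.6 5.6
   vertex 5.0 0.3 0.2
  endloop
 endfacet
 facet normal 0.921 0.375 0.106
  outer loop
   vertex 4.4 4.0 0.7
   vertex 3.6 5.4 2.7
   vertex 4.0 3.6 5.6
  endloop
 endfacet
 facet normal -0.712 0.565 -0.417
  outer loop
   vertex 1.0 3.7 2.9
   vertex 0.6 4.6 4.8
   vertex 2.9 4.1 0.2
  endloop
 endfacet
 facet normal -0.948 -0.313 -0.052
  outer loop
   vertex 1.0 3.7 2.9
   vertex 1.9 1.2 1.5
   vertex 0.6 4.6 4.8
  endloop
 endfacet
 facet normal -0.819 0.026 -0.573
  outer loop
   vertex 1.0 3.7 2.9
   vertex 2.9 4.1 0.2
   vertex 1.9 1.2 1.5
  endloop
 endfacet
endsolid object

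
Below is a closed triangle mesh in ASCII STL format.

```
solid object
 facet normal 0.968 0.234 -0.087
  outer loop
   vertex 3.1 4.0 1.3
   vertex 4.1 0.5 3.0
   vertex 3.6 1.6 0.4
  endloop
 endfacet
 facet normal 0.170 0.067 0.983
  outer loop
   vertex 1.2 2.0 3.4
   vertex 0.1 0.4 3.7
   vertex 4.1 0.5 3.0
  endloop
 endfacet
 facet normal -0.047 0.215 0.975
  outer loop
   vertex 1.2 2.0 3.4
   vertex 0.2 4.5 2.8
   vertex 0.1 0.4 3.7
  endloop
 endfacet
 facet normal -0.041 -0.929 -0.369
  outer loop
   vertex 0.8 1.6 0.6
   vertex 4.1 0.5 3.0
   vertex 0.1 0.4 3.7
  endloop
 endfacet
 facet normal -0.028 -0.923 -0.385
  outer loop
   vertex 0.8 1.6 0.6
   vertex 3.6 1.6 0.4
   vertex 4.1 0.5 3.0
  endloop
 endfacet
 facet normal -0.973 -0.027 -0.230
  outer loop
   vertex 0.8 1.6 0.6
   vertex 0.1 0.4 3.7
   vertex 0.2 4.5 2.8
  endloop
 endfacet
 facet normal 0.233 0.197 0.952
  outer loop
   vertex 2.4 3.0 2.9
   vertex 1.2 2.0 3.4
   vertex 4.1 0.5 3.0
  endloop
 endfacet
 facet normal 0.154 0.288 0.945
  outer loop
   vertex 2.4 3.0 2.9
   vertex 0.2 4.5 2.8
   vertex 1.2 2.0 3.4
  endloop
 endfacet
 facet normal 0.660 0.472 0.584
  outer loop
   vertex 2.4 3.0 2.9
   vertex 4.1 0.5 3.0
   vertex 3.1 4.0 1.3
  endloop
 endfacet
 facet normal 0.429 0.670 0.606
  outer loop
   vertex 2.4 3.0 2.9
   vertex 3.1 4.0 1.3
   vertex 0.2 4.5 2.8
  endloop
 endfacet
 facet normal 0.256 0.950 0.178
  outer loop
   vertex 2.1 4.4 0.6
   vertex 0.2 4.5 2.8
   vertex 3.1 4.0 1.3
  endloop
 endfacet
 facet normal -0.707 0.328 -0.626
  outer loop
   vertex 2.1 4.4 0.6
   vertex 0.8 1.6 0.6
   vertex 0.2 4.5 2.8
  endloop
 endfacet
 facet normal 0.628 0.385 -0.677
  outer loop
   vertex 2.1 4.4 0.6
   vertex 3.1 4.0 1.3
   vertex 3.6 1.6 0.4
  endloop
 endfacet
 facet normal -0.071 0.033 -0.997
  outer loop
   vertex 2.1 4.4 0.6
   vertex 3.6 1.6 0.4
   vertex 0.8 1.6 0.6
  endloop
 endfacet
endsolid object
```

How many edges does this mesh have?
21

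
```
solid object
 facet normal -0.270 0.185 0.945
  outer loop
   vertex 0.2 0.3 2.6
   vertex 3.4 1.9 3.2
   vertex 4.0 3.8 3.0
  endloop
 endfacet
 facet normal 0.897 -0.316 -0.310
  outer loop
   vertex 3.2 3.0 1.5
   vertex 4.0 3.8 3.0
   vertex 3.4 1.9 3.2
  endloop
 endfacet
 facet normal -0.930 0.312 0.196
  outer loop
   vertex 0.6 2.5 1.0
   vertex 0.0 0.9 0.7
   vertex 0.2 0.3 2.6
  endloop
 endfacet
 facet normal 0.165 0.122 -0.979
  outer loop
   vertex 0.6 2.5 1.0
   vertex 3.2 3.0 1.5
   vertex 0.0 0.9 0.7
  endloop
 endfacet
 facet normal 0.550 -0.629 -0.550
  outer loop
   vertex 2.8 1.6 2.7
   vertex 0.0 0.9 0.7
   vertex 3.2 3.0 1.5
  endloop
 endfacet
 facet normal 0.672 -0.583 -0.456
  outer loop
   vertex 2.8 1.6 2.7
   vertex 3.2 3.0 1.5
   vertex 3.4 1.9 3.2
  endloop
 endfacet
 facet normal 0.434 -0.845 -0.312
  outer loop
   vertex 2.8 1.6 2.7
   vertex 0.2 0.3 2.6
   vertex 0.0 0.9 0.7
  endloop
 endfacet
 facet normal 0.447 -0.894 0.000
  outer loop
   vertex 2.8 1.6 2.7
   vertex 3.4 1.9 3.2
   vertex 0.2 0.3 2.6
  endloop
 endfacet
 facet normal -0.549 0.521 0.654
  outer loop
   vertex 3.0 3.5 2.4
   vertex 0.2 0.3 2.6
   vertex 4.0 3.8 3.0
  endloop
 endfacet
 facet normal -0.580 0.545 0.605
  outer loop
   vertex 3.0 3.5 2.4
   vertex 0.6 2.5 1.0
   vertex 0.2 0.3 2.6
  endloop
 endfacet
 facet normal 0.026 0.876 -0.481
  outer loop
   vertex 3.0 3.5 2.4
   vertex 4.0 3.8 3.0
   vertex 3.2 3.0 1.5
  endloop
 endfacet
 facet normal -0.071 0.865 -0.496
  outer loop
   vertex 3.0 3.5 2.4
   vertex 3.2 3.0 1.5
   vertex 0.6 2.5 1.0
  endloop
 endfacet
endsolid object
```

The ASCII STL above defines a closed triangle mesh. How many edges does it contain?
18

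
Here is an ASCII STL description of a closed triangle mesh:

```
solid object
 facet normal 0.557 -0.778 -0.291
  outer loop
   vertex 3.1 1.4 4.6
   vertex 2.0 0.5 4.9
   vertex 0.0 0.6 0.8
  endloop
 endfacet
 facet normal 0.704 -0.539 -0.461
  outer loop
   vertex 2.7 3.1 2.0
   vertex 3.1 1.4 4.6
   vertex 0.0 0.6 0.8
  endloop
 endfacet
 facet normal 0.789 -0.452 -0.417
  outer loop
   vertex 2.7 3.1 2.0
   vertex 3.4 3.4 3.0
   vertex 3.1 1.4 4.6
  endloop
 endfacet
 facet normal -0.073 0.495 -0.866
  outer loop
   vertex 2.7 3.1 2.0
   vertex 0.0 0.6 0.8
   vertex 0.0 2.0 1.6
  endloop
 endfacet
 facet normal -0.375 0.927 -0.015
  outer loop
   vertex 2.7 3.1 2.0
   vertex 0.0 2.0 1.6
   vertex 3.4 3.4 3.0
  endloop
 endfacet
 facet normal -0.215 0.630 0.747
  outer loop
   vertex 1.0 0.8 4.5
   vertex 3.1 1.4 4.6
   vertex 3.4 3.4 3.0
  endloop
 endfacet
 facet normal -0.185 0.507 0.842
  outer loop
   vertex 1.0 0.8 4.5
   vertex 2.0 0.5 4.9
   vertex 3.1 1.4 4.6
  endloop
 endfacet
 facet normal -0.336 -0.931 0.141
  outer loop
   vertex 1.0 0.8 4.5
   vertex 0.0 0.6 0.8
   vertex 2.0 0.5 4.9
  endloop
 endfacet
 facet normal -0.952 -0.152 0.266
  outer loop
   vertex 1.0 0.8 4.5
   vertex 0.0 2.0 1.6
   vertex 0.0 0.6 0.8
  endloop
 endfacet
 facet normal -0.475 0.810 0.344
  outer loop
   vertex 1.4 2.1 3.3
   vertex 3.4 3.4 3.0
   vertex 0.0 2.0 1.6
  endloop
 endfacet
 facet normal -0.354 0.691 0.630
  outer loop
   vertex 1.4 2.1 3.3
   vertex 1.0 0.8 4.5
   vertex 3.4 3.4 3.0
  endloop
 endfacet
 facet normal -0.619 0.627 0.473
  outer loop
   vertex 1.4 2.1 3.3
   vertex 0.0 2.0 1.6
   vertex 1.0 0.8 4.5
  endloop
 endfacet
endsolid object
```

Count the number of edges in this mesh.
18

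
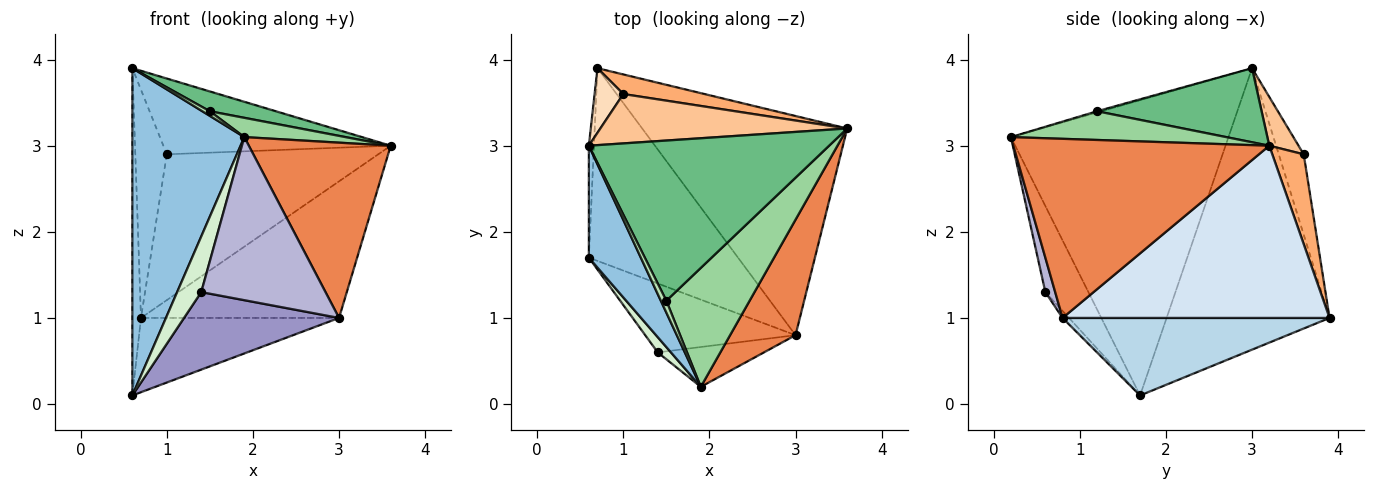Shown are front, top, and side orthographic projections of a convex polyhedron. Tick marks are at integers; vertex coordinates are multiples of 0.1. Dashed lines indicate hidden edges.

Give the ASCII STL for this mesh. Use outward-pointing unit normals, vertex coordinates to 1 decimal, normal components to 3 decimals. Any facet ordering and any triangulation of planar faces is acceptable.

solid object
 facet normal -0.998 0.053 -0.018
  outer loop
   vertex 0.6 3.0 3.9
   vertex 0.7 3.9 1.0
   vertex 0.6 1.7 0.1
  endloop
 endfacet
 facet normal -0.878 -0.452 0.155
  outer loop
   vertex 1.9 0.2 3.1
   vertex 0.6 3.0 3.9
   vertex 0.6 1.7 0.1
  endloop
 endfacet
 facet normal 0.436 0.324 -0.840
  outer loop
   vertex 3.0 0.8 1.0
   vertex 0.6 1.7 0.1
   vertex 0.7 3.9 1.0
  endloop
 endfacet
 facet normal 0.581 0.431 -0.691
  outer loop
   vertex 3.0 0.8 1.0
   vertex 0.7 3.9 1.0
   vertex 3.6 3.2 3.0
  endloop
 endfacet
 facet normal 0.833 -0.462 0.304
  outer loop
   vertex 3.0 0.8 1.0
   vertex 3.6 3.2 3.0
   vertex 1.9 0.2 3.1
  endloop
 endfacet
 facet normal 0.146 0.980 0.132
  outer loop
   vertex 1.0 3.6 2.9
   vertex 3.6 3.2 3.0
   vertex 0.7 3.9 1.0
  endloop
 endfacet
 facet normal 0.107 0.833 0.543
  outer loop
   vertex 1.0 3.6 2.9
   vertex 0.6 3.0 3.9
   vertex 3.6 3.2 3.0
  endloop
 endfacet
 facet normal -0.606 0.765 0.217
  outer loop
   vertex 1.0 3.6 2.9
   vertex 0.7 3.9 1.0
   vertex 0.6 3.0 3.9
  endloop
 endfacet
 facet normal 0.293 -0.117 0.949
  outer loop
   vertex 1.5 1.2 3.4
   vertex 3.6 3.2 3.0
   vertex 0.6 3.0 3.9
  endloop
 endfacet
 facet normal 0.322 -0.151 0.934
  outer loop
   vertex 1.5 1.2 3.4
   vertex 1.9 0.2 3.1
   vertex 3.6 3.2 3.0
  endloop
 endfacet
 facet normal -0.203 -0.355 0.913
  outer loop
   vertex 1.5 1.2 3.4
   vertex 0.6 3.0 3.9
   vertex 1.9 0.2 3.1
  endloop
 endfacet
 facet normal -0.865 -0.484 0.133
  outer loop
   vertex 1.4 0.6 1.3
   vertex 1.9 0.2 3.1
   vertex 0.6 1.7 0.1
  endloop
 endfacet
 facet normal -0.031 -0.747 -0.664
  outer loop
   vertex 1.4 0.6 1.3
   vertex 0.6 1.7 0.1
   vertex 3.0 0.8 1.0
  endloop
 endfacet
 facet normal 0.077 -0.969 -0.237
  outer loop
   vertex 1.4 0.6 1.3
   vertex 3.0 0.8 1.0
   vertex 1.9 0.2 3.1
  endloop
 endfacet
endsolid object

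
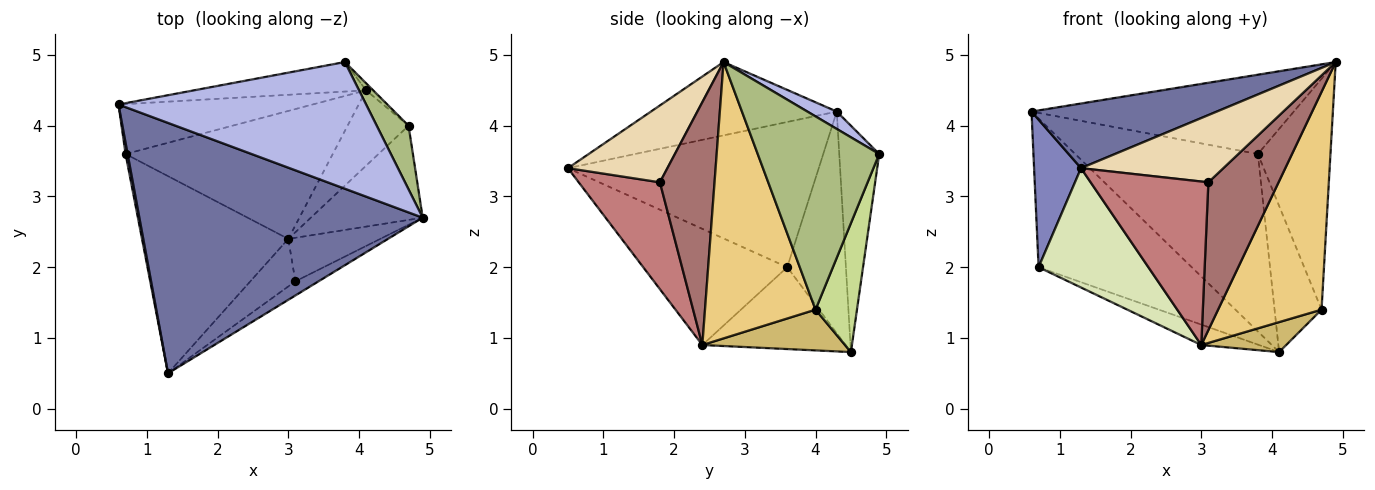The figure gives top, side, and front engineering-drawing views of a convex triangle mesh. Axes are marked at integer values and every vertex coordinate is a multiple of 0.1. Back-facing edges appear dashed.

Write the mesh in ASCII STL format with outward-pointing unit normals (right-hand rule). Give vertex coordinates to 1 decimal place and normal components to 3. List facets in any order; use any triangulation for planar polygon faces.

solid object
 facet normal -0.243 -0.243 0.939
  outer loop
   vertex 1.3 0.5 3.4
   vertex 4.9 2.7 4.9
   vertex 0.6 4.3 4.2
  endloop
 endfacet
 facet normal -0.983 -0.184 0.014
  outer loop
   vertex 0.7 3.6 2.0
   vertex 1.3 0.5 3.4
   vertex 0.6 4.3 4.2
  endloop
 endfacet
 facet normal -0.341 0.891 -0.299
  outer loop
   vertex 0.7 3.6 2.0
   vertex 0.6 4.3 4.2
   vertex 4.1 4.5 0.8
  endloop
 endfacet
 facet normal 0.059 0.530 0.846
  outer loop
   vertex 3.8 4.9 3.6
   vertex 0.6 4.3 4.2
   vertex 4.9 2.7 4.9
  endloop
 endfacet
 facet normal -0.211 0.964 -0.160
  outer loop
   vertex 3.8 4.9 3.6
   vertex 4.1 4.5 0.8
   vertex 0.6 4.3 4.2
  endloop
 endfacet
 facet normal 0.850 0.508 0.140
  outer loop
   vertex 4.7 4.0 1.4
   vertex 3.8 4.9 3.6
   vertex 4.9 2.7 4.9
  endloop
 endfacet
 facet normal 0.661 0.750 -0.036
  outer loop
   vertex 4.7 4.0 1.4
   vertex 4.1 4.5 0.8
   vertex 3.8 4.9 3.6
  endloop
 endfacet
 facet normal -0.562 -0.428 -0.708
  outer loop
   vertex 3.0 2.4 0.9
   vertex 1.3 0.5 3.4
   vertex 0.7 3.6 2.0
  endloop
 endfacet
 facet normal -0.364 0.147 -0.920
  outer loop
   vertex 3.0 2.4 0.9
   vertex 0.7 3.6 2.0
   vertex 4.1 4.5 0.8
  endloop
 endfacet
 facet normal 0.528 -0.314 -0.789
  outer loop
   vertex 3.0 2.4 0.9
   vertex 4.1 4.5 0.8
   vertex 4.7 4.0 1.4
  endloop
 endfacet
 facet normal 0.700 -0.655 -0.283
  outer loop
   vertex 3.0 2.4 0.9
   vertex 4.7 4.0 1.4
   vertex 4.9 2.7 4.9
  endloop
 endfacet
 facet normal 0.564 -0.808 -0.170
  outer loop
   vertex 3.1 1.8 3.2
   vertex 4.9 2.7 4.9
   vertex 1.3 0.5 3.4
  endloop
 endfacet
 facet normal 0.598 -0.769 -0.227
  outer loop
   vertex 3.1 1.8 3.2
   vertex 3.0 2.4 0.9
   vertex 4.9 2.7 4.9
  endloop
 endfacet
 facet normal 0.552 -0.800 -0.233
  outer loop
   vertex 3.1 1.8 3.2
   vertex 1.3 0.5 3.4
   vertex 3.0 2.4 0.9
  endloop
 endfacet
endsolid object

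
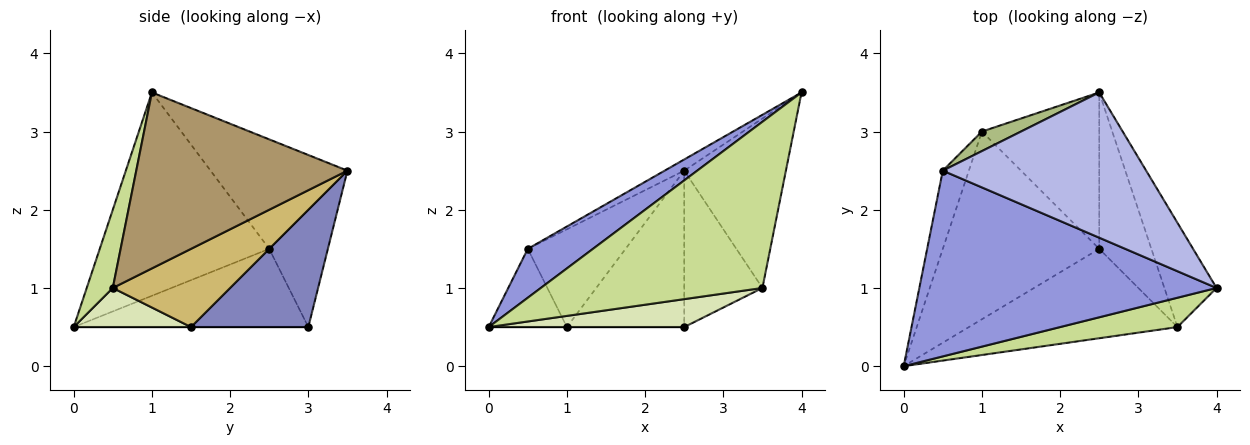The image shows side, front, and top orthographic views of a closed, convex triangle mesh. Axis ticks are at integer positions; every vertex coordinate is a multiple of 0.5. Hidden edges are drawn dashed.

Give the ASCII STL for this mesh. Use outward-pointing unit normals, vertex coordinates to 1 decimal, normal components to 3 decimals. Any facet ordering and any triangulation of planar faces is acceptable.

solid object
 facet normal 0.000 0.000 -1.000
  outer loop
   vertex 1.0 3.0 0.5
   vertex 2.5 1.5 0.5
   vertex 0.0 0.0 0.5
  endloop
 endfacet
 facet normal 0.577 0.577 -0.577
  outer loop
   vertex 1.0 3.0 0.5
   vertex 2.5 3.5 2.5
   vertex 2.5 1.5 0.5
  endloop
 endfacet
 facet normal -0.552 -0.212 0.807
  outer loop
   vertex 0.5 2.5 1.5
   vertex 0.0 0.0 0.5
   vertex 4.0 1.0 3.5
  endloop
 endfacet
 facet normal -0.473 0.068 0.878
  outer loop
   vertex 0.5 2.5 1.5
   vertex 4.0 1.0 3.5
   vertex 2.5 3.5 2.5
  endloop
 endfacet
 facet normal -0.905 0.302 -0.302
  outer loop
   vertex 0.5 2.5 1.5
   vertex 1.0 3.0 0.5
   vertex 0.0 0.0 0.5
  endloop
 endfacet
 facet normal -0.507 0.845 0.169
  outer loop
   vertex 0.5 2.5 1.5
   vertex 2.5 3.5 2.5
   vertex 1.0 3.0 0.5
  endloop
 endfacet
 facet normal 0.115 -0.978 0.173
  outer loop
   vertex 3.5 0.5 1.0
   vertex 4.0 1.0 3.5
   vertex 0.0 0.0 0.5
  endloop
 endfacet
 facet normal 0.176 -0.294 -0.940
  outer loop
   vertex 3.5 0.5 1.0
   vertex 0.0 0.0 0.5
   vertex 2.5 1.5 0.5
  endloop
 endfacet
 facet normal 0.871 0.419 -0.258
  outer loop
   vertex 3.5 0.5 1.0
   vertex 2.5 3.5 2.5
   vertex 4.0 1.0 3.5
  endloop
 endfacet
 facet normal 0.728 0.485 -0.485
  outer loop
   vertex 3.5 0.5 1.0
   vertex 2.5 1.5 0.5
   vertex 2.5 3.5 2.5
  endloop
 endfacet
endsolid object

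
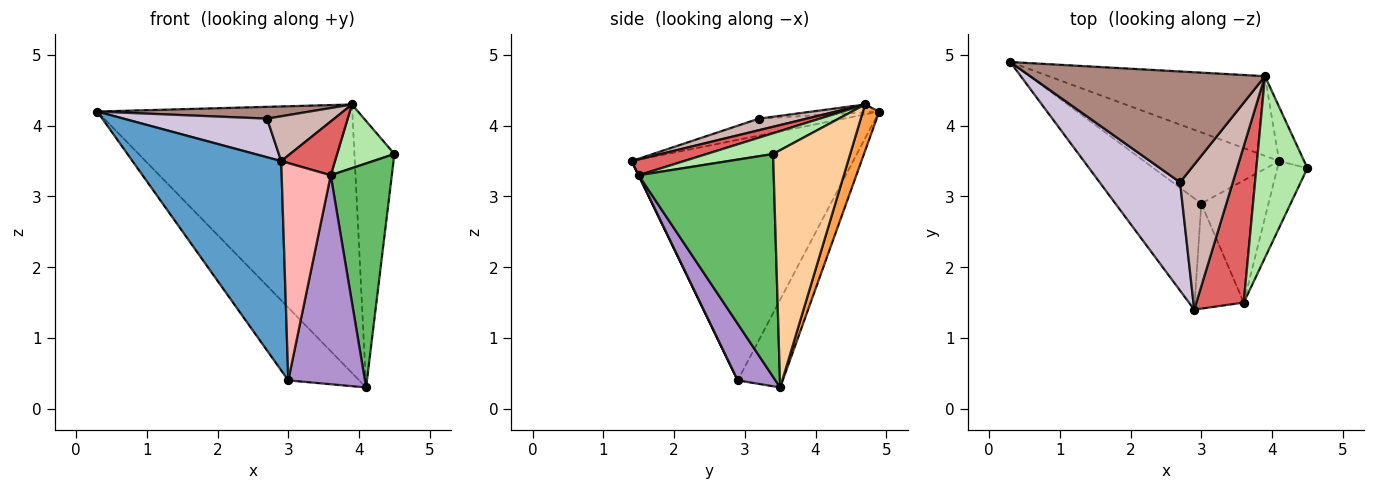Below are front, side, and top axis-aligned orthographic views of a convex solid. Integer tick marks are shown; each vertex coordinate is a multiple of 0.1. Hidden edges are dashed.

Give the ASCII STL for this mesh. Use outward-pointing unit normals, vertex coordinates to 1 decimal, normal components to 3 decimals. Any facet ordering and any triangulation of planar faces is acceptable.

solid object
 facet normal -0.796 -0.534 -0.284
  outer loop
   vertex 3.0 2.9 0.4
   vertex 2.9 1.4 3.5
   vertex 0.3 4.9 4.2
  endloop
 endfacet
 facet normal -0.413 0.651 -0.636
  outer loop
   vertex 3.0 2.9 0.4
   vertex 0.3 4.9 4.2
   vertex 4.1 3.5 0.3
  endloop
 endfacet
 facet normal 0.061 0.957 -0.284
  outer loop
   vertex 3.9 4.7 4.3
   vertex 4.1 3.5 0.3
   vertex 0.3 4.9 4.2
  endloop
 endfacet
 facet normal 0.884 0.458 -0.093
  outer loop
   vertex 3.9 4.7 4.3
   vertex 4.5 3.4 3.6
   vertex 4.1 3.5 0.3
  endloop
 endfacet
 facet normal 0.904 -0.409 -0.122
  outer loop
   vertex 3.6 1.5 3.3
   vertex 4.1 3.5 0.3
   vertex 4.5 3.4 3.6
  endloop
 endfacet
 facet normal 0.358 -0.309 0.881
  outer loop
   vertex 3.6 1.5 3.3
   vertex 4.5 3.4 3.6
   vertex 3.9 4.7 4.3
  endloop
 endfacet
 facet normal 0.302 -0.310 0.902
  outer loop
   vertex 3.6 1.5 3.3
   vertex 3.9 4.7 4.3
   vertex 2.9 1.4 3.5
  endloop
 endfacet
 facet normal 0.004 -0.900 -0.435
  outer loop
   vertex 3.6 1.5 3.3
   vertex 2.9 1.4 3.5
   vertex 3.0 2.9 0.4
  endloop
 endfacet
 facet normal 0.391 -0.795 -0.464
  outer loop
   vertex 3.6 1.5 3.3
   vertex 3.0 2.9 0.4
   vertex 4.1 3.5 0.3
  endloop
 endfacet
 facet normal -0.195 -0.330 0.924
  outer loop
   vertex 2.7 3.2 4.1
   vertex 0.3 4.9 4.2
   vertex 2.9 1.4 3.5
  endloop
 endfacet
 facet normal -0.033 -0.106 0.994
  outer loop
   vertex 2.7 3.2 4.1
   vertex 3.9 4.7 4.3
   vertex 0.3 4.9 4.2
  endloop
 endfacet
 facet normal 0.205 -0.289 0.935
  outer loop
   vertex 2.7 3.2 4.1
   vertex 2.9 1.4 3.5
   vertex 3.9 4.7 4.3
  endloop
 endfacet
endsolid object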